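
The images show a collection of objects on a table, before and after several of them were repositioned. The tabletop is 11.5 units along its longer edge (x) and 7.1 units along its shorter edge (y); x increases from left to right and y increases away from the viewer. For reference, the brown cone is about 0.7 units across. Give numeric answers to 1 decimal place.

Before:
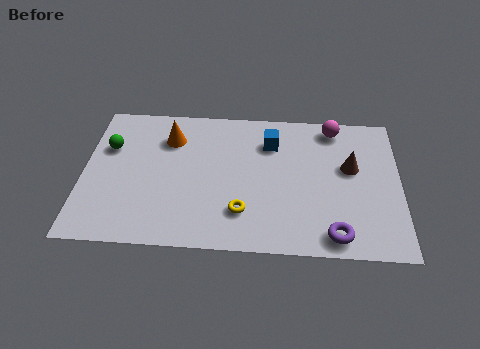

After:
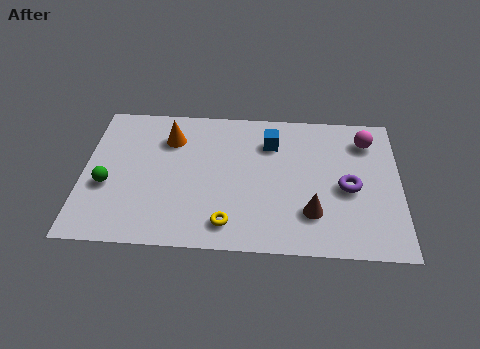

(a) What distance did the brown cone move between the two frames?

2.7

From (9.7, 4.2) to (8.3, 1.9), the brown cone covered √(1.4² + 2.3²) ≈ 2.7 units.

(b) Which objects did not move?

the orange cone and the blue cube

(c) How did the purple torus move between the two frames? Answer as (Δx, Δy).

(0.5, 2.3)

From the two frames, the purple torus sits at roughly (9.1, 0.9) before and (9.6, 3.2) after.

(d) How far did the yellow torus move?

0.8

The yellow torus moved from about (5.8, 1.8) to (5.3, 1.2), a distance of √(0.5² + 0.6²) ≈ 0.8.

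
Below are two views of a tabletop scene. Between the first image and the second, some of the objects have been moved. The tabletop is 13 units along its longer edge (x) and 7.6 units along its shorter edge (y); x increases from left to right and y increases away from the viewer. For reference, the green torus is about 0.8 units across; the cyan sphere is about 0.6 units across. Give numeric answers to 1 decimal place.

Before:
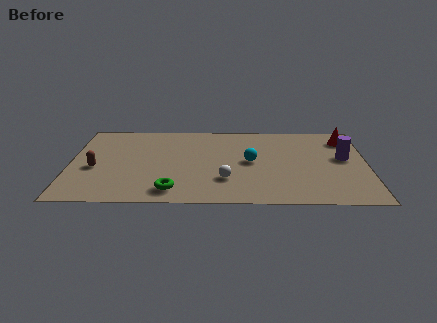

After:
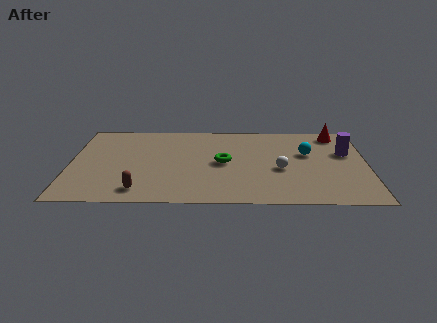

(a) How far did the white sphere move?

2.6

The white sphere moved from about (6.8, 2.2) to (9.2, 3.2), a distance of √(2.4² + 1.0²) ≈ 2.6.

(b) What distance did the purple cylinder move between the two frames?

0.5

From (12.0, 4.3) to (12.1, 4.8), the purple cylinder covered √(0.1² + 0.5²) ≈ 0.5 units.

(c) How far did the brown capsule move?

2.8

The brown capsule moved from about (1.1, 3.2) to (3.1, 1.2), a distance of √(2.0² + 2.0²) ≈ 2.8.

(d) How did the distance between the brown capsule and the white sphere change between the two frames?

+0.6

They were about 5.8 units apart before and 6.4 after — 0.6 units further apart.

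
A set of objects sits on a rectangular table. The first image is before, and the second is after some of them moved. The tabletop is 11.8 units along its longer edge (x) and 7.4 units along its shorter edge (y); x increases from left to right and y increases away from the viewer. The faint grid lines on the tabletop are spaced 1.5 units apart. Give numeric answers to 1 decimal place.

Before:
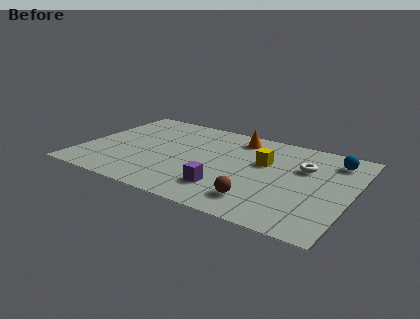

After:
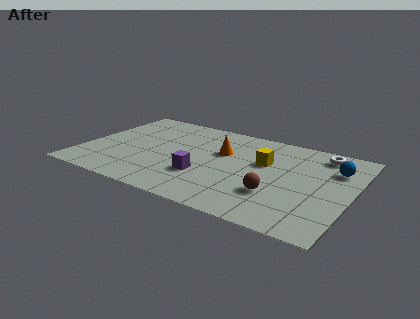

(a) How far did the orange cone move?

1.6

The orange cone moved from about (6.5, 6.2) to (6.0, 4.7), a distance of √(0.5² + 1.5²) ≈ 1.6.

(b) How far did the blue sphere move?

0.7

The blue sphere moved from about (10.8, 6.0) to (10.9, 5.3), a distance of √(0.1² + 0.7²) ≈ 0.7.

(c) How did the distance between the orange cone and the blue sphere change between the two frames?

+0.6

Before: roughly 4.3 units apart; after: 4.9. That's 0.6 units further apart.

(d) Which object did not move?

the yellow cube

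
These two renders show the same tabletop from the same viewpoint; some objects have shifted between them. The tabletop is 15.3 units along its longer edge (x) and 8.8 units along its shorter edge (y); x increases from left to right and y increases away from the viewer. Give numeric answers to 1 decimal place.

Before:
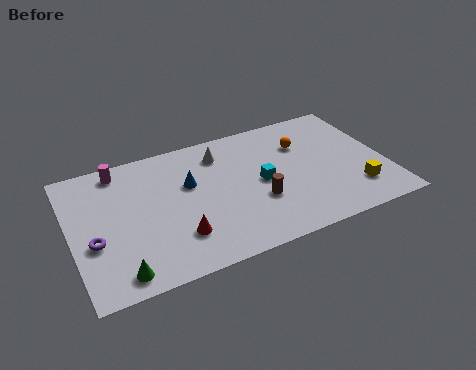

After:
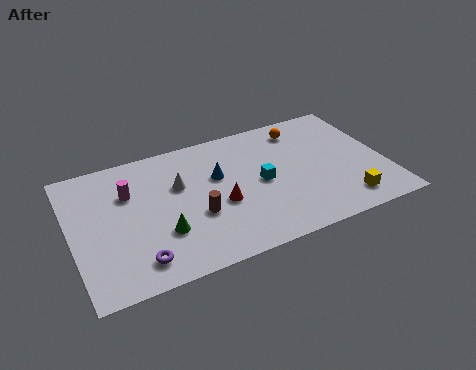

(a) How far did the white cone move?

2.6

The white cone was near (7.5, 7.0) before and (5.3, 5.6) after, so it travelled √(2.2² + 1.4²) ≈ 2.6 units.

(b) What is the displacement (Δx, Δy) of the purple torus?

(1.9, -1.9)

From the two frames, the purple torus sits at roughly (1.0, 3.4) before and (2.9, 1.5) after.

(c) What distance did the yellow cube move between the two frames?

0.8

The yellow cube moved from about (13.6, 2.1) to (13.0, 1.5), a distance of √(0.6² + 0.6²) ≈ 0.8.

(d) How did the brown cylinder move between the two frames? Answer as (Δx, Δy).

(-3.0, 0.2)

The brown cylinder was at about (8.9, 3.1) and moved to about (5.9, 3.3).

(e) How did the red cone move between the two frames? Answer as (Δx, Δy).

(2.2, 1.3)

The red cone started near (4.9, 2.3) and ended near (7.1, 3.6).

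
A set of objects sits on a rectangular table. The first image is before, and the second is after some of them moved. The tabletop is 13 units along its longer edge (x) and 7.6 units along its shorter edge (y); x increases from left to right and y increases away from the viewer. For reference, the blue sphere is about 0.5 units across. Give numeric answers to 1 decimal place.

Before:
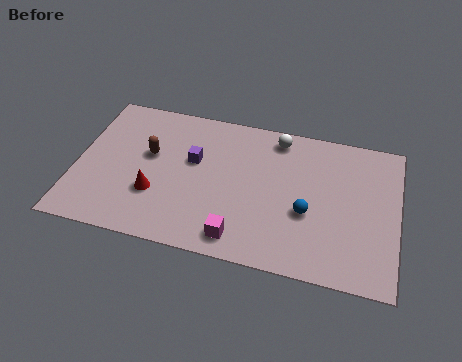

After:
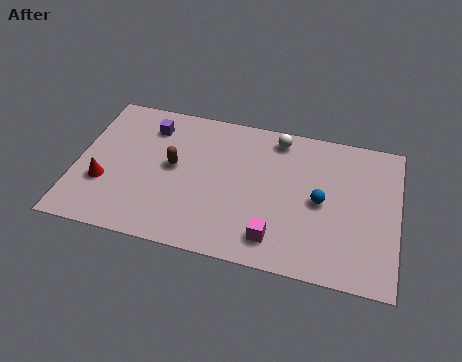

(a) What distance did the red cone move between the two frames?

2.1

From (3.3, 2.5) to (1.2, 2.6), the red cone covered √(2.1² + 0.1²) ≈ 2.1 units.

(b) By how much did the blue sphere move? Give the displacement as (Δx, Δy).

(0.5, 0.7)

From the two frames, the blue sphere sits at roughly (9.4, 3.0) before and (9.9, 3.7) after.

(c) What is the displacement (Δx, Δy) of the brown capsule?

(1.0, -0.4)

The brown capsule started near (2.9, 4.5) and ended near (3.9, 4.1).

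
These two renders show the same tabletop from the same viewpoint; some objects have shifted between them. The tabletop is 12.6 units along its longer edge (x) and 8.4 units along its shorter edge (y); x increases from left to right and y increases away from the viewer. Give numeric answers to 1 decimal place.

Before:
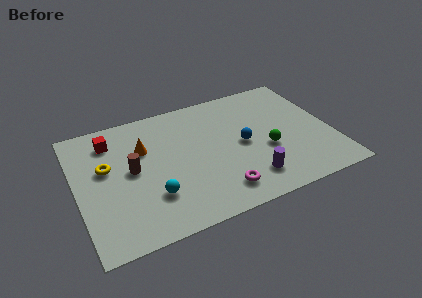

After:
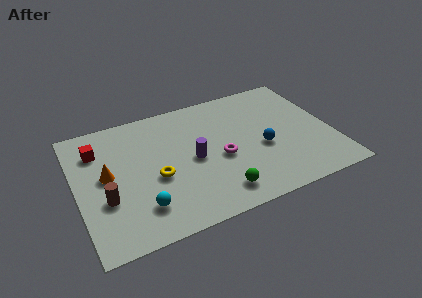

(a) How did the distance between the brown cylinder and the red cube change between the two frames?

+0.9

They were about 2.4 units apart before and 3.3 after — 0.9 units further apart.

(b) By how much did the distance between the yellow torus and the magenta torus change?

-3.1

The distance was about 6.3 in the first image and 3.2 in the second, so they moved 3.1 units closer together.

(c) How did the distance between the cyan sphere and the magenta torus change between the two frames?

+1.1

The distance was about 3.3 in the first image and 4.4 in the second, so they moved 1.1 units further apart.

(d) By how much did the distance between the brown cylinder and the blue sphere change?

+2.3

They were about 5.5 units apart before and 7.8 after — 2.3 units further apart.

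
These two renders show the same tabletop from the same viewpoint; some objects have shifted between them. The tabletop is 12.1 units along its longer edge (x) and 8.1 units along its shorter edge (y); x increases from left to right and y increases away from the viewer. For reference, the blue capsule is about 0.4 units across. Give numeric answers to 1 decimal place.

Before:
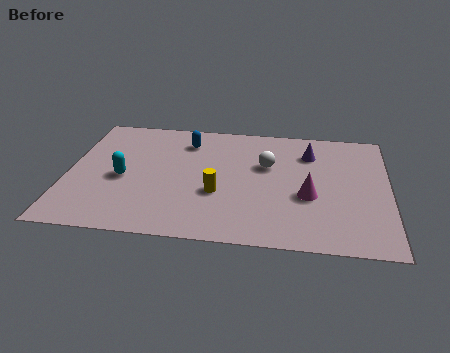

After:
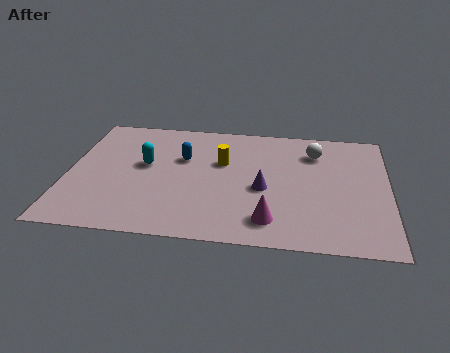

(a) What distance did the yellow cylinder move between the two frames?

2.1

The yellow cylinder was near (5.7, 3.0) before and (5.8, 5.1) after, so it travelled √(0.1² + 2.1²) ≈ 2.1 units.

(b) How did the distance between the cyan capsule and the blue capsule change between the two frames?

-2.1

Before: roughly 3.6 units apart; after: 1.5. That's 2.1 units closer together.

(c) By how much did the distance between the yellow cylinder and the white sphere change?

+0.9

Before: roughly 2.8 units apart; after: 3.7. That's 0.9 units further apart.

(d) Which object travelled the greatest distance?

the purple cone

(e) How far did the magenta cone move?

2.2

The magenta cone moved from about (9.1, 3.2) to (7.7, 1.5), a distance of √(1.4² + 1.7²) ≈ 2.2.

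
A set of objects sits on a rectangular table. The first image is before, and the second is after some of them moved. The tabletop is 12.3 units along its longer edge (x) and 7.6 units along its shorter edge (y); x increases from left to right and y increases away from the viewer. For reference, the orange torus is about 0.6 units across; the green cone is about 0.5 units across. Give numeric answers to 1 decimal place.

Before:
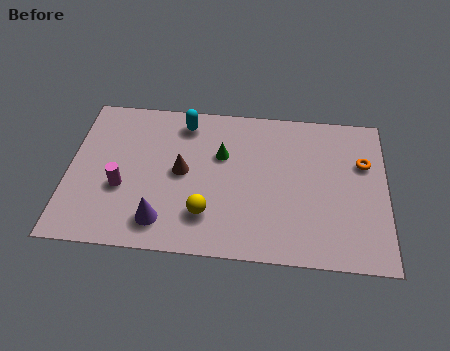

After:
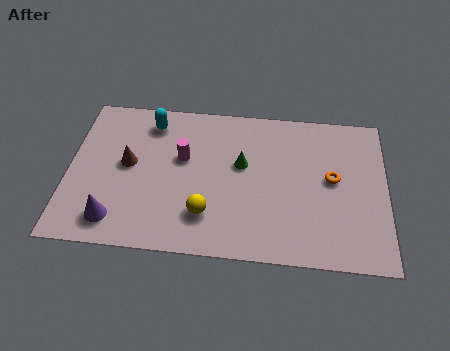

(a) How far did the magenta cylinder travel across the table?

2.9

The magenta cylinder moved from about (2.1, 2.9) to (4.4, 4.6), a distance of √(2.3² + 1.7²) ≈ 2.9.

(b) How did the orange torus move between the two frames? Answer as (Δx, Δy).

(-1.2, -0.9)

From the two frames, the orange torus sits at roughly (11.4, 5.0) before and (10.2, 4.1) after.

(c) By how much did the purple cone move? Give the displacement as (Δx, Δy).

(-1.8, -0.1)

From the two frames, the purple cone sits at roughly (3.7, 1.4) before and (1.9, 1.3) after.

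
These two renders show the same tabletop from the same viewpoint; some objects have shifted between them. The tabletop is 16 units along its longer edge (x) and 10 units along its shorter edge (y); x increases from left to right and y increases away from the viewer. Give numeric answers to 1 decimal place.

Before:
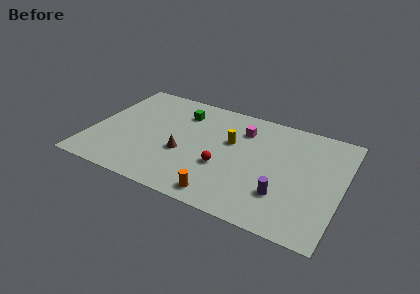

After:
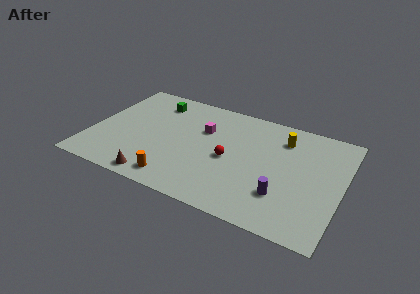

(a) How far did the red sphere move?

0.9

From (8.6, 3.7) to (8.9, 4.6), the red sphere covered √(0.3² + 0.9²) ≈ 0.9 units.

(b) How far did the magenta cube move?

2.6

The magenta cube was near (9.4, 7.6) before and (7.0, 6.6) after, so it travelled √(2.4² + 1.0²) ≈ 2.6 units.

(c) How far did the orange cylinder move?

3.0

From (8.9, 1.2) to (5.9, 1.4), the orange cylinder covered √(3.0² + 0.2²) ≈ 3.0 units.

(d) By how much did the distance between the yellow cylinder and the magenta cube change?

+3.6

Before: roughly 1.5 units apart; after: 5.1. That's 3.6 units further apart.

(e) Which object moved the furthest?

the yellow cylinder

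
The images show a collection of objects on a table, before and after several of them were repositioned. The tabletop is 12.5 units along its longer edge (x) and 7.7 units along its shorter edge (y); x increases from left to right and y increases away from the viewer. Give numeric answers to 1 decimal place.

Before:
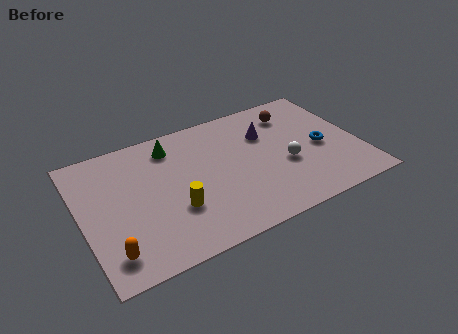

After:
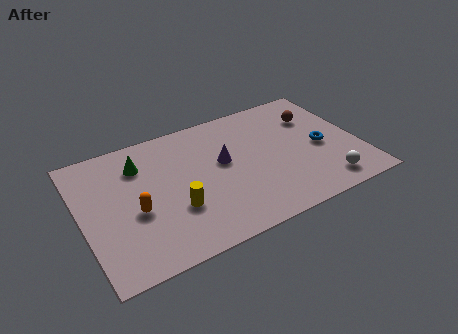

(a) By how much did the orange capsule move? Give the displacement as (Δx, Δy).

(1.3, 1.8)

From the two frames, the orange capsule sits at roughly (1.0, 1.4) before and (2.3, 3.2) after.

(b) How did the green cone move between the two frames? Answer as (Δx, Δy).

(-1.5, -0.5)

From the two frames, the green cone sits at roughly (4.3, 6.3) before and (2.8, 5.8) after.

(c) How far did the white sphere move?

2.4

The white sphere moved from about (9.1, 3.1) to (10.6, 1.2), a distance of √(1.5² + 1.9²) ≈ 2.4.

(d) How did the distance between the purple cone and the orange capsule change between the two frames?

-4.2

Before: roughly 8.5 units apart; after: 4.3. That's 4.2 units closer together.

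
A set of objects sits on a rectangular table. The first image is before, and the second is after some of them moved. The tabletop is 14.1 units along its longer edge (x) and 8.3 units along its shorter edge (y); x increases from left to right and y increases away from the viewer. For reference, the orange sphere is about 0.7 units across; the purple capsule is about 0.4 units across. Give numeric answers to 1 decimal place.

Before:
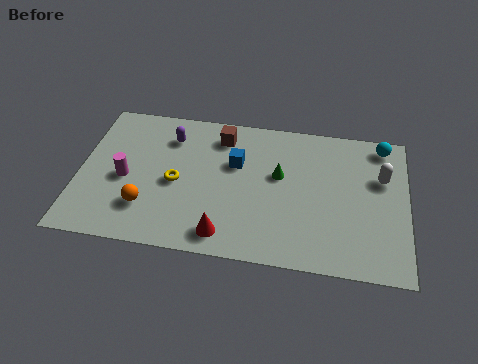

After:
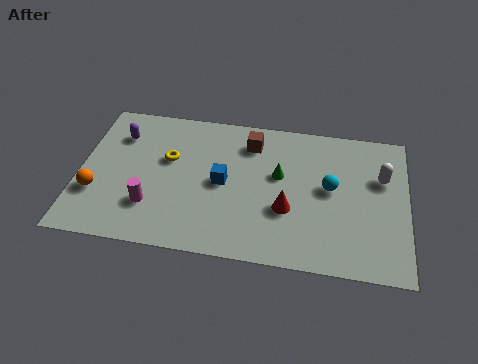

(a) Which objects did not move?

the green cone and the white capsule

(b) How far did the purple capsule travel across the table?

2.2

From (3.8, 6.4) to (1.6, 6.2), the purple capsule covered √(2.2² + 0.2²) ≈ 2.2 units.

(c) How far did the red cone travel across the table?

3.2

From (6.4, 1.2) to (9.0, 3.0), the red cone covered √(2.6² + 1.8²) ≈ 3.2 units.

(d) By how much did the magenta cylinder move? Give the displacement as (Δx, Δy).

(1.2, -1.4)

The magenta cylinder started near (2.0, 3.7) and ended near (3.2, 2.3).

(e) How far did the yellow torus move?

1.4

The yellow torus moved from about (4.2, 3.8) to (3.8, 5.1), a distance of √(0.4² + 1.3²) ≈ 1.4.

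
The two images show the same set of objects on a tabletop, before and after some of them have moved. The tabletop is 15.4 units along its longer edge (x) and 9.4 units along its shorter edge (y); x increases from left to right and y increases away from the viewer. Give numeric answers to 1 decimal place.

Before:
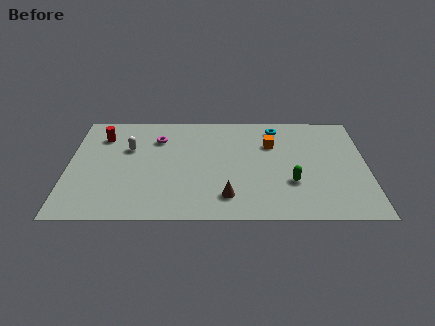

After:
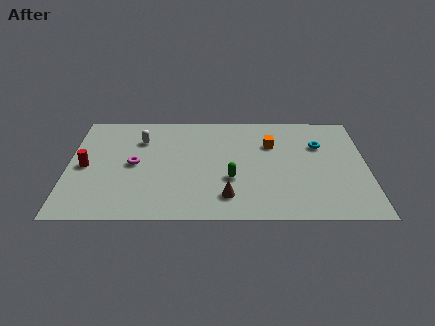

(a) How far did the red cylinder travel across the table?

2.8

From (1.7, 7.2) to (0.9, 4.5), the red cylinder covered √(0.8² + 2.7²) ≈ 2.8 units.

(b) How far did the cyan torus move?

2.7

The cyan torus moved from about (10.8, 8.0) to (13.0, 6.4), a distance of √(2.2² + 1.6²) ≈ 2.7.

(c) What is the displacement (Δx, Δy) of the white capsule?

(0.6, 0.8)

The white capsule started near (3.1, 6.1) and ended near (3.7, 6.9).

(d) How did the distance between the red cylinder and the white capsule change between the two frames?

+1.9

The distance was about 1.8 in the first image and 3.7 in the second, so they moved 1.9 units further apart.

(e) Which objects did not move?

the brown cone and the orange cube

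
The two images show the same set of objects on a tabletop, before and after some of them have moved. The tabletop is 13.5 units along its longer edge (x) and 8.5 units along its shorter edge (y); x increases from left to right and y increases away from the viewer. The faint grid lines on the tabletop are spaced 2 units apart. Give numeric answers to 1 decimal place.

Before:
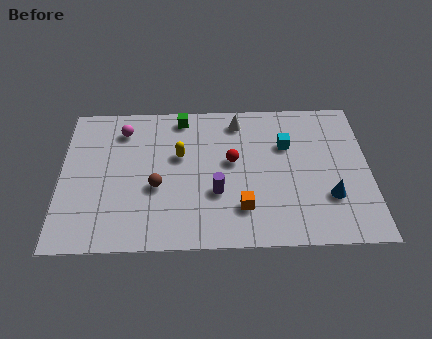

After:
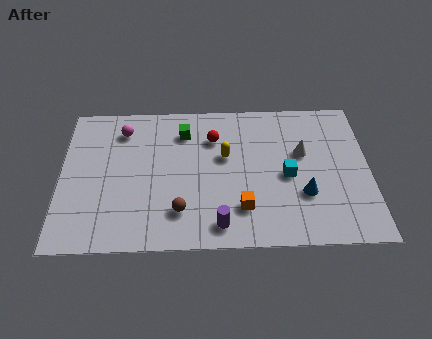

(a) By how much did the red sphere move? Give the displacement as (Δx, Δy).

(-0.8, 1.4)

From the two frames, the red sphere sits at roughly (7.5, 4.8) before and (6.7, 6.2) after.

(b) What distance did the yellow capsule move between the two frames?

2.0

The yellow capsule moved from about (5.2, 5.2) to (7.2, 5.1), a distance of √(2.0² + 0.1²) ≈ 2.0.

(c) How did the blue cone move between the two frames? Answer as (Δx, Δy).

(-1.1, 0.2)

The blue cone was at about (11.7, 2.6) and moved to about (10.6, 2.8).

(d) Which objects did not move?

the magenta sphere and the orange cube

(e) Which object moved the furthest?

the white cone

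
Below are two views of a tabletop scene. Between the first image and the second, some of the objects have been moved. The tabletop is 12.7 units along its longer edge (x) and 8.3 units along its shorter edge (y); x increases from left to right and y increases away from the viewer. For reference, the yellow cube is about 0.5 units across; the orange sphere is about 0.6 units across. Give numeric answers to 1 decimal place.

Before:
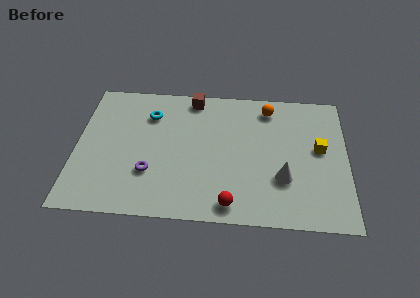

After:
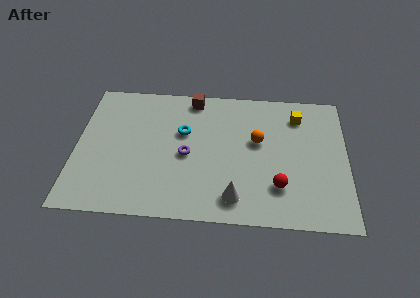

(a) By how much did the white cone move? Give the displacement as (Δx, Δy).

(-2.2, -1.3)

The white cone was at about (9.7, 2.7) and moved to about (7.5, 1.4).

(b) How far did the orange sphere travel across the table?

2.2

The orange sphere moved from about (9.0, 7.0) to (8.5, 4.9), a distance of √(0.5² + 2.1²) ≈ 2.2.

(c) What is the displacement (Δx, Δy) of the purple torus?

(1.7, 1.2)

The purple torus was at about (3.5, 2.6) and moved to about (5.2, 3.8).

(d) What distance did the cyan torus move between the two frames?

1.9

The cyan torus was near (3.4, 6.2) before and (5.0, 5.2) after, so it travelled √(1.6² + 1.0²) ≈ 1.9 units.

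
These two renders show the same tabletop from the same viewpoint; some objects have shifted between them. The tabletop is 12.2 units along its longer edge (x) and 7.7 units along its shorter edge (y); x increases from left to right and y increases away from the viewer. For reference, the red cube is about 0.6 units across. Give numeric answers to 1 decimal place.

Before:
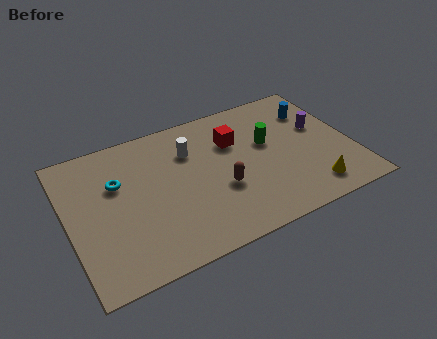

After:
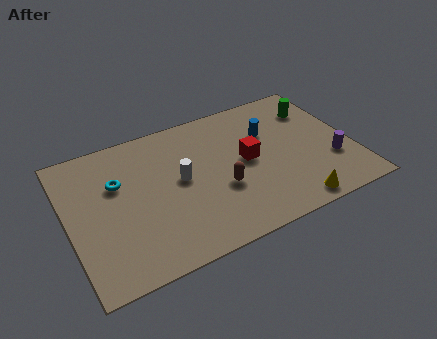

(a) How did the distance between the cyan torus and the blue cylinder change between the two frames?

-2.1

They were about 8.7 units apart before and 6.6 after — 2.1 units closer together.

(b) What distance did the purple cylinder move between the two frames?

2.1

The purple cylinder was near (11.0, 4.6) before and (11.2, 2.5) after, so it travelled √(0.2² + 2.1²) ≈ 2.1 units.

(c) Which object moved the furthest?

the green cylinder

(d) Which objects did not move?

the brown capsule and the cyan torus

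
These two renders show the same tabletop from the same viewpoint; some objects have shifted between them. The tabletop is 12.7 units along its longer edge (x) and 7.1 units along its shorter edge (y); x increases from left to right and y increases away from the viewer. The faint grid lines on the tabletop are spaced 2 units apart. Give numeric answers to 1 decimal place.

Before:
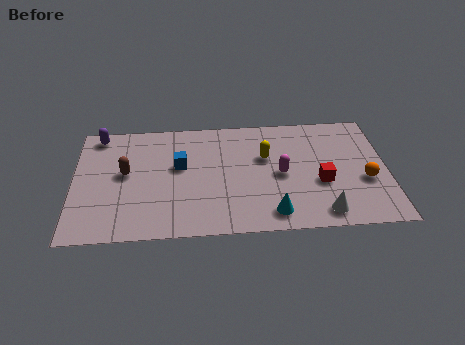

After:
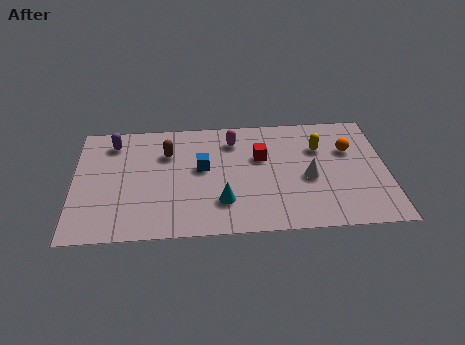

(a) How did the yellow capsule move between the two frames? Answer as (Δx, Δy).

(2.2, 0.4)

From the two frames, the yellow capsule sits at roughly (7.8, 4.5) before and (10.0, 4.9) after.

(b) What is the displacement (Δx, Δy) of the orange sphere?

(-0.6, 1.9)

From the two frames, the orange sphere sits at roughly (11.8, 2.8) before and (11.2, 4.7) after.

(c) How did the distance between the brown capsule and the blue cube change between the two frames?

-0.5

Before: roughly 2.2 units apart; after: 1.7. That's 0.5 units closer together.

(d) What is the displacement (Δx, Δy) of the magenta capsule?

(-1.9, 2.2)

The magenta capsule started near (8.4, 3.4) and ended near (6.5, 5.6).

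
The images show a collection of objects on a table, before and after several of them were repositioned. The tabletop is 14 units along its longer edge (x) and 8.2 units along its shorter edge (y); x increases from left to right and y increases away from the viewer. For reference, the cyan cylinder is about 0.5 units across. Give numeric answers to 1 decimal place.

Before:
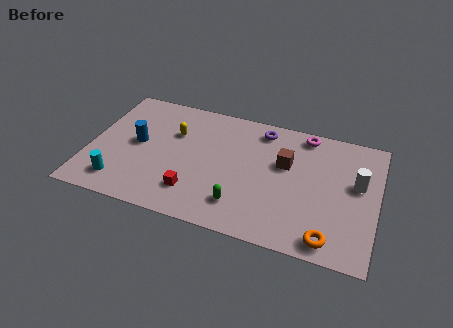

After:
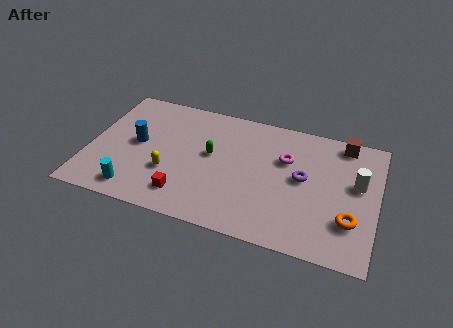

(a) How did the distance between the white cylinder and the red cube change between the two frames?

+0.5

Before: roughly 8.2 units apart; after: 8.7. That's 0.5 units further apart.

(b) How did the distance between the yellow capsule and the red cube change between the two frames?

-2.3

The distance was about 3.8 in the first image and 1.5 in the second, so they moved 2.3 units closer together.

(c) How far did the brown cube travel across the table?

3.5

The brown cube moved from about (9.5, 5.1) to (12.2, 7.3), a distance of √(2.7² + 2.2²) ≈ 3.5.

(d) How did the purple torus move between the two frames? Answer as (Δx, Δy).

(2.2, -2.6)

From the two frames, the purple torus sits at roughly (8.2, 7.0) before and (10.4, 4.4) after.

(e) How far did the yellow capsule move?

2.7

From (4.0, 5.5) to (4.0, 2.8), the yellow capsule covered √(0.0² + 2.7²) ≈ 2.7 units.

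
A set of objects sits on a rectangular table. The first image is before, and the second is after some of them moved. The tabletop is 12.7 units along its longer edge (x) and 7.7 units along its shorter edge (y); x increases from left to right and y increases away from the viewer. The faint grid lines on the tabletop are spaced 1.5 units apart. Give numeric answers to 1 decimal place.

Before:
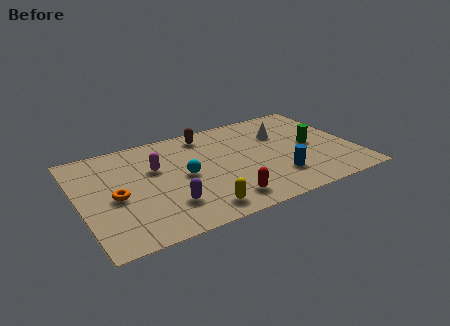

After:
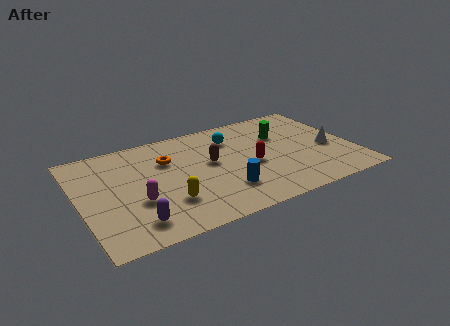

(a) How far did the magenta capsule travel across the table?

2.4

The magenta capsule was near (3.6, 4.9) before and (2.5, 2.8) after, so it travelled √(1.1² + 2.1²) ≈ 2.4 units.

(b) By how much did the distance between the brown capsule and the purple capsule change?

-0.3

They were about 5.2 units apart before and 4.9 after — 0.3 units closer together.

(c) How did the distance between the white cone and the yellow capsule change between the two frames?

+1.7

Before: roughly 6.2 units apart; after: 7.9. That's 1.7 units further apart.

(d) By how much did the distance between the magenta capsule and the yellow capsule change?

-2.7

Before: roughly 4.1 units apart; after: 1.4. That's 2.7 units closer together.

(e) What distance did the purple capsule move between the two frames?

1.7

The purple capsule was near (3.8, 2.0) before and (2.2, 1.4) after, so it travelled √(1.6² + 0.6²) ≈ 1.7 units.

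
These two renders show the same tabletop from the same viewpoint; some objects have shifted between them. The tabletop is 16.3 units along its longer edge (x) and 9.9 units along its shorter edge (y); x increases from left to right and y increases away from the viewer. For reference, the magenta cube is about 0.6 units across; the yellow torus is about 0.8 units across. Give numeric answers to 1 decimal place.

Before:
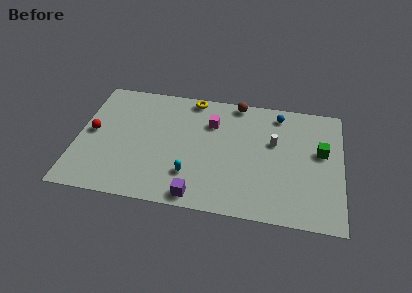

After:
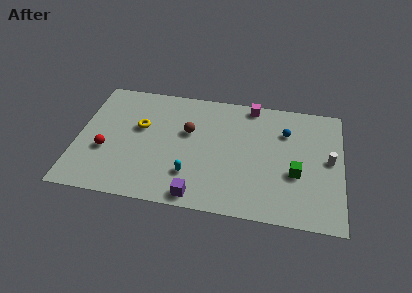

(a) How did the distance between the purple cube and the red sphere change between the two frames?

-1.5

The distance was about 7.9 in the first image and 6.4 in the second, so they moved 1.5 units closer together.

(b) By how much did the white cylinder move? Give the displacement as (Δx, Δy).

(3.4, -0.9)

From the two frames, the white cylinder sits at roughly (12.1, 6.1) before and (15.5, 5.2) after.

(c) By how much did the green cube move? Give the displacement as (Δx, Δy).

(-1.5, -2.0)

The green cube started near (15.0, 5.8) and ended near (13.5, 3.8).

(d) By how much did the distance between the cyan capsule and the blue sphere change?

-0.6

They were about 7.9 units apart before and 7.3 after — 0.6 units closer together.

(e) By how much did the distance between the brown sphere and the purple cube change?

-3.2

The distance was about 8.4 in the first image and 5.2 in the second, so they moved 3.2 units closer together.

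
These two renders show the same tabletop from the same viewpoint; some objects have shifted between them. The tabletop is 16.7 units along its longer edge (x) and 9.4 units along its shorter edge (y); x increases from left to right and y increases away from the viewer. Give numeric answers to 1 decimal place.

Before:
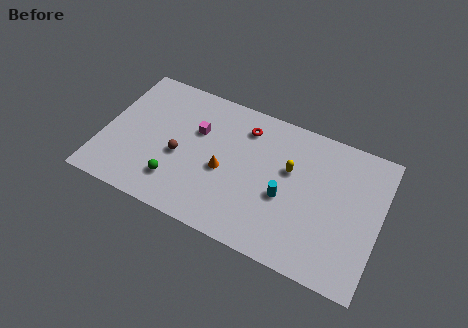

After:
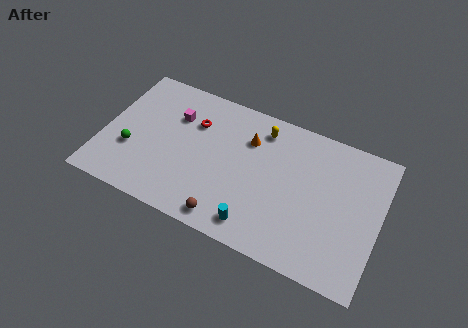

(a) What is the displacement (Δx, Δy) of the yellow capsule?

(-1.9, 2.0)

From the two frames, the yellow capsule sits at roughly (11.2, 5.8) before and (9.3, 7.8) after.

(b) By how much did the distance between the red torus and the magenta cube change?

-1.9

They were about 3.1 units apart before and 1.2 after — 1.9 units closer together.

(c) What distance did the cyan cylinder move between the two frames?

2.9

From (11.1, 3.9) to (9.7, 1.4), the cyan cylinder covered √(1.4² + 2.5²) ≈ 2.9 units.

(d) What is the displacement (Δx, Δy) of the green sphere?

(-2.9, 1.1)

The green sphere was at about (4.7, 2.2) and moved to about (1.8, 3.3).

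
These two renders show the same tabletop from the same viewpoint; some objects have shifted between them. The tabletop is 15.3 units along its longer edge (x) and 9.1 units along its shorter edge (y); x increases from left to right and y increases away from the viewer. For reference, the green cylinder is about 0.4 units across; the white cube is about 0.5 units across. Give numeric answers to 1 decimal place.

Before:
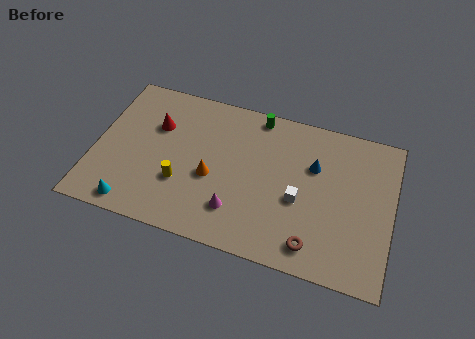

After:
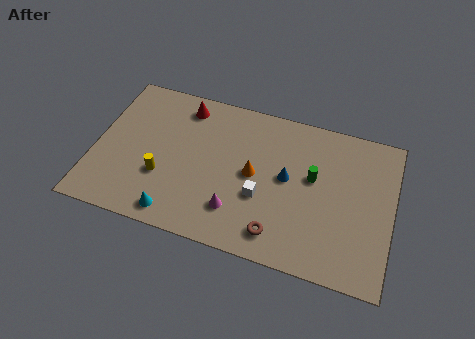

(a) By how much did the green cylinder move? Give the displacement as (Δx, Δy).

(3.1, -2.9)

The green cylinder started near (8.1, 8.2) and ended near (11.2, 5.3).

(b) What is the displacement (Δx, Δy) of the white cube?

(-1.9, -0.4)

From the two frames, the white cube sits at roughly (10.6, 3.8) before and (8.7, 3.4) after.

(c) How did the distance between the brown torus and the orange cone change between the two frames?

-2.5

The distance was about 5.9 in the first image and 3.4 in the second, so they moved 2.5 units closer together.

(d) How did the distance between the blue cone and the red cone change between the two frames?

-1.9

The distance was about 8.2 in the first image and 6.3 in the second, so they moved 1.9 units closer together.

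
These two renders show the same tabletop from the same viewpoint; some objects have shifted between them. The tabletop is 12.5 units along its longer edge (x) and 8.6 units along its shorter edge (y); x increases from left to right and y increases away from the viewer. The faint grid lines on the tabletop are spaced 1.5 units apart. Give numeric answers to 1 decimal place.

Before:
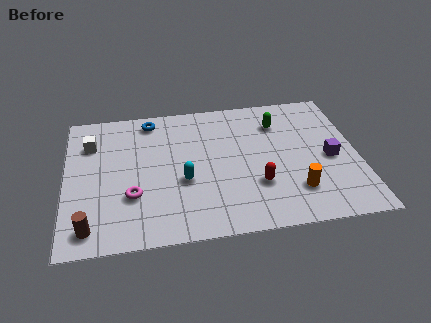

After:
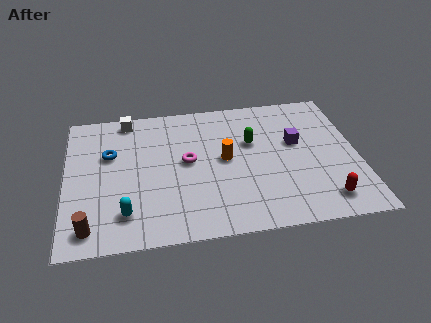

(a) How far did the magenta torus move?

3.0

From (2.8, 2.8) to (5.2, 4.6), the magenta torus covered √(2.4² + 1.8²) ≈ 3.0 units.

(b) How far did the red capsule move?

3.1

From (8.1, 2.7) to (10.9, 1.4), the red capsule covered √(2.8² + 1.3²) ≈ 3.1 units.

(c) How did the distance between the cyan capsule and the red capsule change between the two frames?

+5.2

Before: roughly 3.2 units apart; after: 8.4. That's 5.2 units further apart.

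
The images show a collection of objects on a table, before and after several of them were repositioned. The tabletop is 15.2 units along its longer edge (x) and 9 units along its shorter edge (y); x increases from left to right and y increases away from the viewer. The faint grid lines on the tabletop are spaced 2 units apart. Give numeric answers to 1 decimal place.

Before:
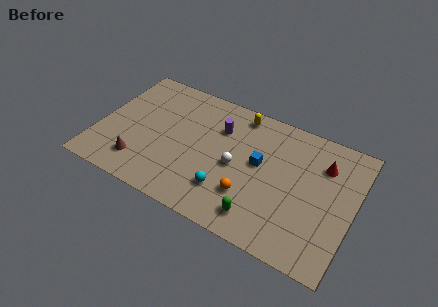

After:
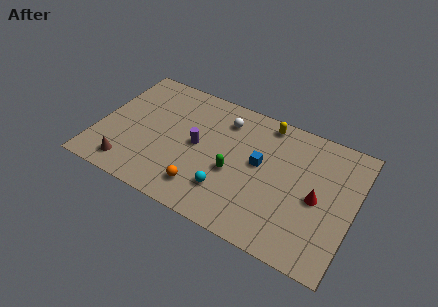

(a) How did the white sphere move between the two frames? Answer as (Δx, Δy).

(-1.1, 2.9)

The white sphere was at about (8.3, 4.2) and moved to about (7.2, 7.1).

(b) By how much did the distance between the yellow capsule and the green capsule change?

-2.2

They were about 6.7 units apart before and 4.5 after — 2.2 units closer together.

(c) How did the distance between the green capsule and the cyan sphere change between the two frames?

-0.8

The distance was about 2.2 in the first image and 1.4 in the second, so they moved 0.8 units closer together.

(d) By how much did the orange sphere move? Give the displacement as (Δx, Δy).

(-2.7, -0.8)

The orange sphere was at about (9.3, 2.6) and moved to about (6.6, 1.8).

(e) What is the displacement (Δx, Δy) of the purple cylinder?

(-1.1, -1.8)

The purple cylinder started near (7.0, 6.4) and ended near (5.9, 4.6).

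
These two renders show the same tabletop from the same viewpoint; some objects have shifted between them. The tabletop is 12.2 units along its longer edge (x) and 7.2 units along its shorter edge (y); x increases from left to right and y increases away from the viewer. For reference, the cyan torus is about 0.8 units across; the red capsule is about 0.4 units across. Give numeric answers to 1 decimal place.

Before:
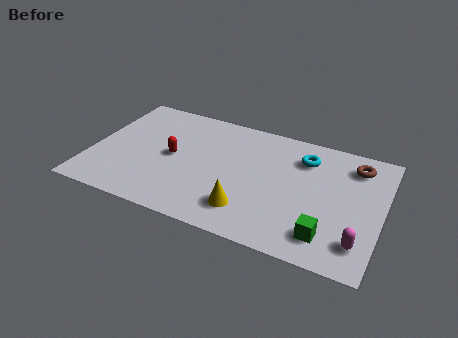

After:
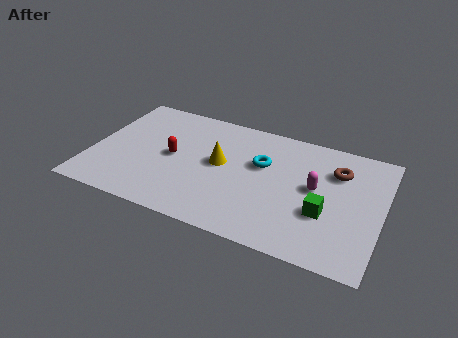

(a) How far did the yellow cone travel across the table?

2.7

The yellow cone moved from about (6.8, 1.6) to (5.4, 3.9), a distance of √(1.4² + 2.3²) ≈ 2.7.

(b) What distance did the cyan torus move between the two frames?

2.0

The cyan torus moved from about (8.8, 5.5) to (7.1, 4.5), a distance of √(1.7² + 1.0²) ≈ 2.0.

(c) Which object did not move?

the red capsule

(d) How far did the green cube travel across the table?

1.2

From (10.1, 1.4) to (9.9, 2.6), the green cube covered √(0.2² + 1.2²) ≈ 1.2 units.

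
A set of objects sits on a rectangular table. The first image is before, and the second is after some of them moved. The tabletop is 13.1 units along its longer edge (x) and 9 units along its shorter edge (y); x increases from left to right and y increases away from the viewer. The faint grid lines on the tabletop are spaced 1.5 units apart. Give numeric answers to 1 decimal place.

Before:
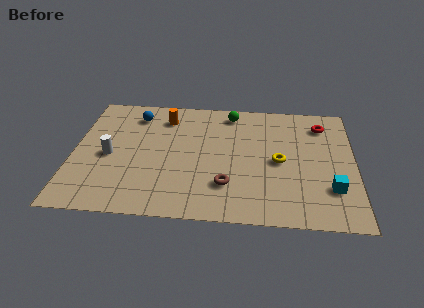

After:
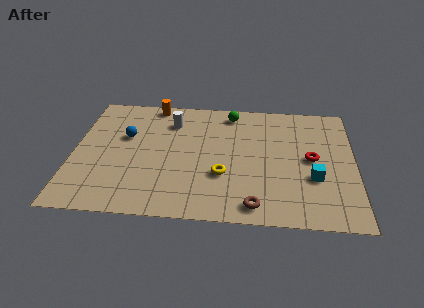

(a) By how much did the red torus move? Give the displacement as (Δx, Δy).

(-0.5, -2.6)

The red torus was at about (11.6, 7.2) and moved to about (11.1, 4.6).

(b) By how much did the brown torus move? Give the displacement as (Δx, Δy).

(1.3, -1.3)

The brown torus started near (7.2, 2.4) and ended near (8.5, 1.1).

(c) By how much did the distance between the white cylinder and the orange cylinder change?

-2.4

Before: roughly 4.0 units apart; after: 1.6. That's 2.4 units closer together.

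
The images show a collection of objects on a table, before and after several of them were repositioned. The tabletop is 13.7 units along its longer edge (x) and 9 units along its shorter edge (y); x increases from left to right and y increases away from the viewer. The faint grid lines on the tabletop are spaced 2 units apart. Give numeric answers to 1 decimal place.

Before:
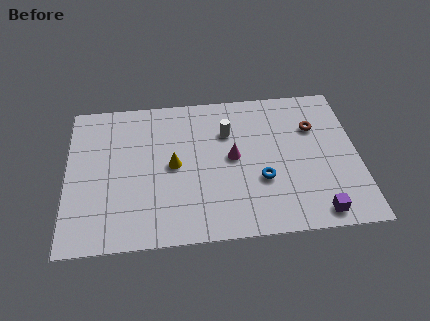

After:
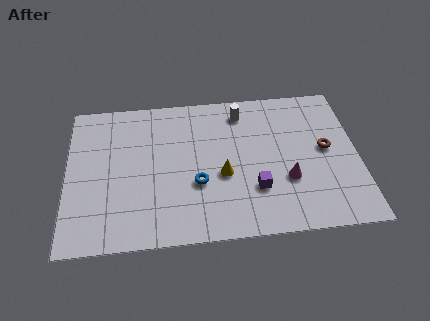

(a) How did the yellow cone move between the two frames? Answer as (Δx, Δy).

(2.3, -0.8)

The yellow cone started near (5.0, 4.5) and ended near (7.3, 3.7).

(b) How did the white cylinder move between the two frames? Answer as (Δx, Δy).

(0.7, 1.2)

From the two frames, the white cylinder sits at roughly (7.6, 6.3) before and (8.3, 7.5) after.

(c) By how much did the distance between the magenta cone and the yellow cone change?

+0.3

They were about 2.8 units apart before and 3.1 after — 0.3 units further apart.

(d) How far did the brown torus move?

1.5

The brown torus was near (11.7, 6.2) before and (12.2, 4.8) after, so it travelled √(0.5² + 1.4²) ≈ 1.5 units.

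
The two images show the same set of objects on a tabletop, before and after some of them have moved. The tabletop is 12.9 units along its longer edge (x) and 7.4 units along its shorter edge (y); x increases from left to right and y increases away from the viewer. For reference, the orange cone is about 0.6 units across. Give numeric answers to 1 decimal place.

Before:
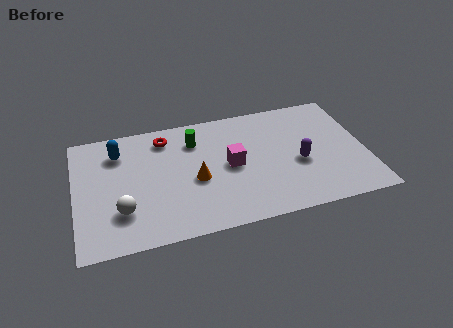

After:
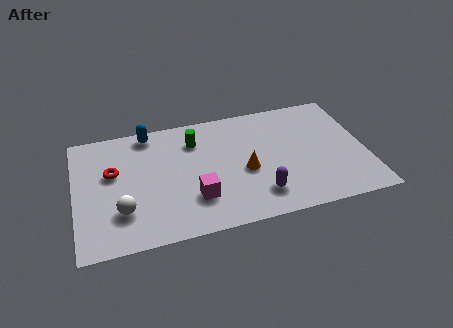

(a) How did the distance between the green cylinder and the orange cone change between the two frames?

+0.8

The distance was about 2.4 in the first image and 3.2 in the second, so they moved 0.8 units further apart.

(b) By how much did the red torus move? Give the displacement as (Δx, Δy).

(-2.4, -1.6)

The red torus was at about (4.1, 6.1) and moved to about (1.7, 4.5).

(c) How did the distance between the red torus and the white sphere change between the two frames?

-2.1

The distance was about 4.5 in the first image and 2.4 in the second, so they moved 2.1 units closer together.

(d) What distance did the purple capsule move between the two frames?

2.4

The purple capsule moved from about (9.9, 3.1) to (8.0, 1.6), a distance of √(1.9² + 1.5²) ≈ 2.4.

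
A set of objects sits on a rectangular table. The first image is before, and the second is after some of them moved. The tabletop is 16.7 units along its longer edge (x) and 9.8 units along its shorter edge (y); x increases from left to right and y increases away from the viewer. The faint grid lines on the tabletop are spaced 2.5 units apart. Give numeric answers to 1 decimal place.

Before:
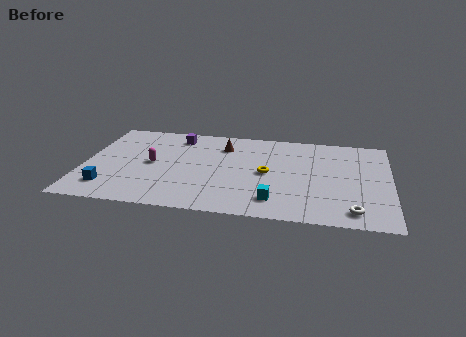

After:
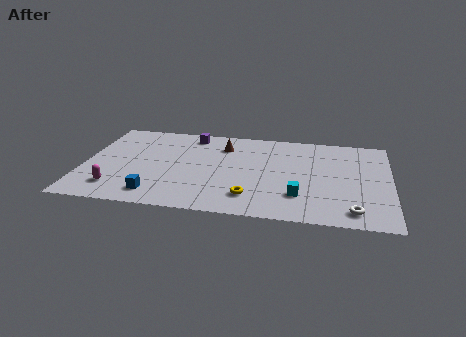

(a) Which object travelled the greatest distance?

the magenta capsule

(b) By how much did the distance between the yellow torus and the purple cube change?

+1.2

They were about 6.1 units apart before and 7.3 after — 1.2 units further apart.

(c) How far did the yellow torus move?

2.8

The yellow torus moved from about (10.0, 4.8) to (9.2, 2.1), a distance of √(0.8² + 2.7²) ≈ 2.8.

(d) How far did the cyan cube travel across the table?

1.5

The cyan cube moved from about (10.5, 1.9) to (11.8, 2.6), a distance of √(1.3² + 0.7²) ≈ 1.5.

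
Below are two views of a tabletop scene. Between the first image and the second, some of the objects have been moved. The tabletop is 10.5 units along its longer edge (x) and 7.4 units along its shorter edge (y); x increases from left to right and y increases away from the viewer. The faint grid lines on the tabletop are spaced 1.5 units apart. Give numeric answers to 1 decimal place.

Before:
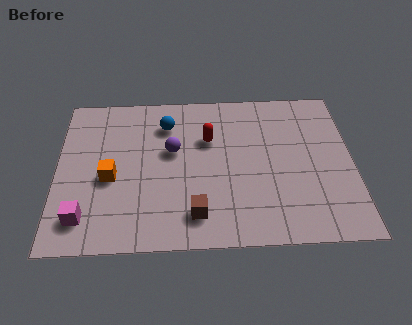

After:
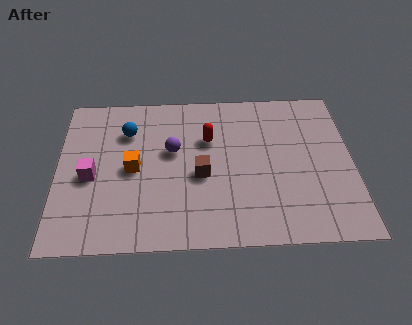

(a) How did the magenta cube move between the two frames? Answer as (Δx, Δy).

(0.2, 1.9)

The magenta cube started near (1.0, 1.4) and ended near (1.2, 3.3).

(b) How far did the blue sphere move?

1.4

From (3.9, 5.7) to (2.5, 5.4), the blue sphere covered √(1.4² + 0.3²) ≈ 1.4 units.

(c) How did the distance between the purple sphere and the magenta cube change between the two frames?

-1.2

The distance was about 4.3 in the first image and 3.1 in the second, so they moved 1.2 units closer together.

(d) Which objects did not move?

the purple sphere and the red capsule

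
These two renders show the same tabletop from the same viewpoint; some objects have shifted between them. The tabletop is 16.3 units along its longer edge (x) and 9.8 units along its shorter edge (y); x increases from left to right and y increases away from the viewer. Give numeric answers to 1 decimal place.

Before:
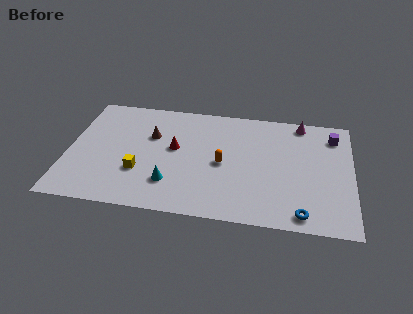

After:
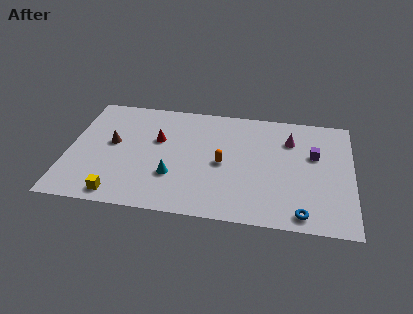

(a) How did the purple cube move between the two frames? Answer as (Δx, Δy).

(-1.1, -1.8)

The purple cube started near (15.2, 7.9) and ended near (14.1, 6.1).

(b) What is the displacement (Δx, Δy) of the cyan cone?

(0.1, 0.6)

The cyan cone started near (6.0, 2.5) and ended near (6.1, 3.1).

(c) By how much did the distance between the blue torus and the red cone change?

+1.2

Before: roughly 8.6 units apart; after: 9.8. That's 1.2 units further apart.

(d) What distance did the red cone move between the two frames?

1.2

The red cone moved from about (6.1, 5.5) to (5.1, 6.1), a distance of √(1.0² + 0.6²) ≈ 1.2.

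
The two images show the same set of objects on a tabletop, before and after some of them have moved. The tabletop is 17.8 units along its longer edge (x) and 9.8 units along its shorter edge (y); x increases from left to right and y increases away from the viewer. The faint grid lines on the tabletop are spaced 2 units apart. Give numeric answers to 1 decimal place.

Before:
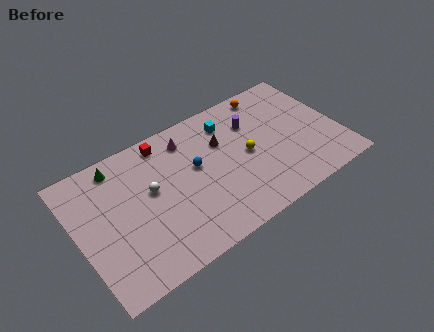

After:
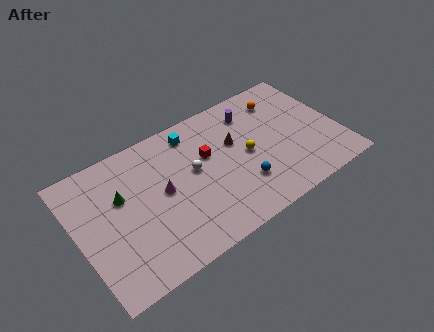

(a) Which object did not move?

the yellow sphere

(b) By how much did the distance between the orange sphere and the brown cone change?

-0.3

They were about 4.3 units apart before and 4.0 after — 0.3 units closer together.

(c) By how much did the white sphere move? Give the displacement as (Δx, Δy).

(2.9, -0.1)

From the two frames, the white sphere sits at roughly (5.0, 5.6) before and (7.9, 5.5) after.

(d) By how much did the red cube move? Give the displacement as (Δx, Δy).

(2.6, -2.5)

The red cube was at about (6.4, 8.6) and moved to about (9.0, 6.1).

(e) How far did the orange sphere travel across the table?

1.1

The orange sphere was near (13.8, 8.7) before and (14.5, 7.8) after, so it travelled √(0.7² + 0.9²) ≈ 1.1 units.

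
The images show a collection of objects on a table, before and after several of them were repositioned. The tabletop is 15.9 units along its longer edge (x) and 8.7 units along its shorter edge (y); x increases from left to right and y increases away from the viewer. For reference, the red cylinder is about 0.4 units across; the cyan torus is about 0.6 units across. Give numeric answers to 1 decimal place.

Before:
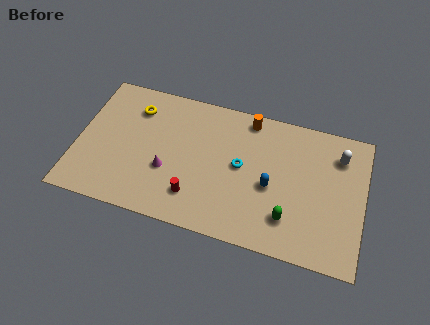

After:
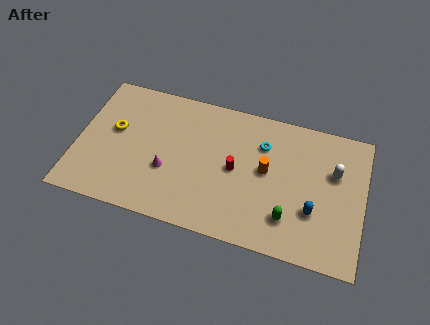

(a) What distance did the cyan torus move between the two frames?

2.0

From (9.1, 4.6) to (10.2, 6.3), the cyan torus covered √(1.1² + 1.7²) ≈ 2.0 units.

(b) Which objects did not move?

the green capsule and the magenta cone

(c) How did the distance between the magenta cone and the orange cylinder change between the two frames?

-0.6

The distance was about 6.2 in the first image and 5.6 in the second, so they moved 0.6 units closer together.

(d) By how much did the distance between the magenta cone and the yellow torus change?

-0.5

The distance was about 4.1 in the first image and 3.6 in the second, so they moved 0.5 units closer together.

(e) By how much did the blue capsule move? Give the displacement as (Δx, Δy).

(2.4, -0.9)

The blue capsule started near (10.8, 3.8) and ended near (13.2, 2.9).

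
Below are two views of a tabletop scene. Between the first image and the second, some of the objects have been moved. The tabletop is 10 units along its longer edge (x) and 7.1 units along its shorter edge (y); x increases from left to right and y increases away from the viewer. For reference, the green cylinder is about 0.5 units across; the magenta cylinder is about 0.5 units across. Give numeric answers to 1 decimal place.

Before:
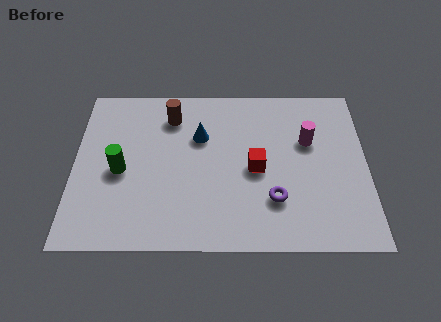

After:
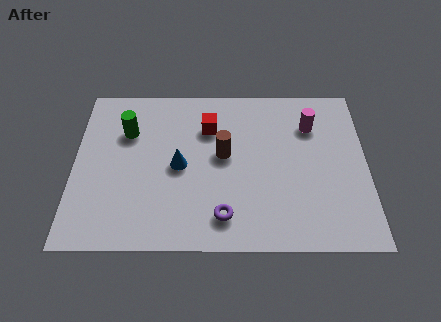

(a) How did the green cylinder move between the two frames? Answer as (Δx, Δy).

(0.2, 1.7)

The green cylinder was at about (1.6, 3.2) and moved to about (1.8, 4.9).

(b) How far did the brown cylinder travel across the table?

2.5

From (3.3, 5.6) to (5.1, 3.9), the brown cylinder covered √(1.8² + 1.7²) ≈ 2.5 units.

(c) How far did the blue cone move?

1.5

The blue cone was near (4.3, 4.7) before and (3.6, 3.4) after, so it travelled √(0.7² + 1.3²) ≈ 1.5 units.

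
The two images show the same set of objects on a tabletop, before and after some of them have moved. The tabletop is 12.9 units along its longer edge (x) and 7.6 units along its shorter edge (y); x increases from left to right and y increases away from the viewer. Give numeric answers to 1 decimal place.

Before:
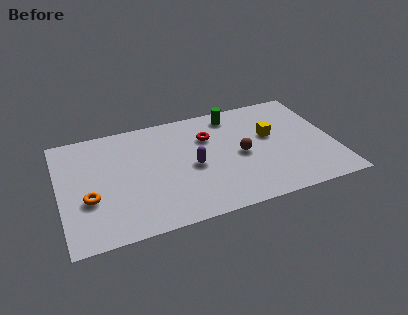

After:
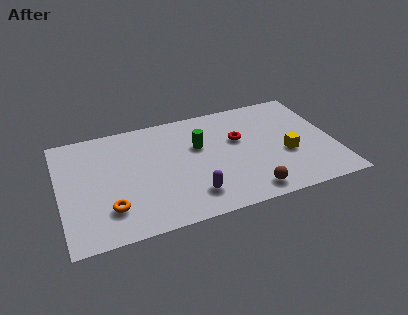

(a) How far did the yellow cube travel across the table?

1.6

From (10.0, 4.5) to (10.6, 3.0), the yellow cube covered √(0.6² + 1.5²) ≈ 1.6 units.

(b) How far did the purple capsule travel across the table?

1.9

The purple capsule moved from about (6.2, 3.5) to (6.0, 1.6), a distance of √(0.2² + 1.9²) ≈ 1.9.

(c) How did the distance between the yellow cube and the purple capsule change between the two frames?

+0.9

The distance was about 3.9 in the first image and 4.8 in the second, so they moved 0.9 units further apart.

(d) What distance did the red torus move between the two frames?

1.5

The red torus moved from about (7.1, 5.3) to (8.5, 4.7), a distance of √(1.4² + 0.6²) ≈ 1.5.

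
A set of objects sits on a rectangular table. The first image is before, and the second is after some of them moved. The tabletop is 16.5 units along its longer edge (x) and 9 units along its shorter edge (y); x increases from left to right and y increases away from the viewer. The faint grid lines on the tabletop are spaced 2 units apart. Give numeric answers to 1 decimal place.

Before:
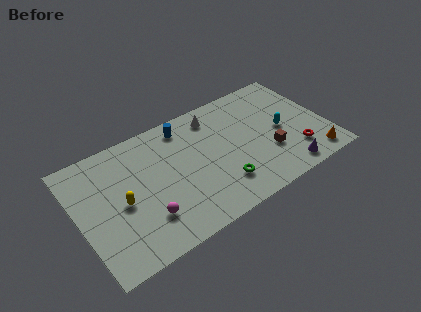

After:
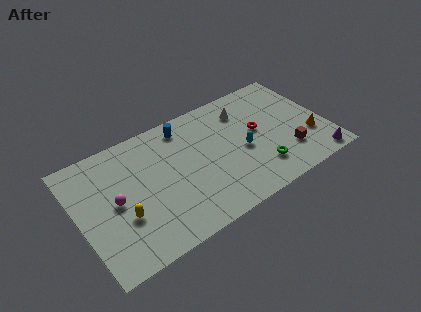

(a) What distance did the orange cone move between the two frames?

1.7

The orange cone moved from about (15.2, 1.2) to (15.3, 2.9), a distance of √(0.1² + 1.7²) ≈ 1.7.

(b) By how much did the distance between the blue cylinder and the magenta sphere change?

-0.3

The distance was about 6.3 in the first image and 6.0 in the second, so they moved 0.3 units closer together.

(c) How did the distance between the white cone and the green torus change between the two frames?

-0.4

The distance was about 5.3 in the first image and 4.9 in the second, so they moved 0.4 units closer together.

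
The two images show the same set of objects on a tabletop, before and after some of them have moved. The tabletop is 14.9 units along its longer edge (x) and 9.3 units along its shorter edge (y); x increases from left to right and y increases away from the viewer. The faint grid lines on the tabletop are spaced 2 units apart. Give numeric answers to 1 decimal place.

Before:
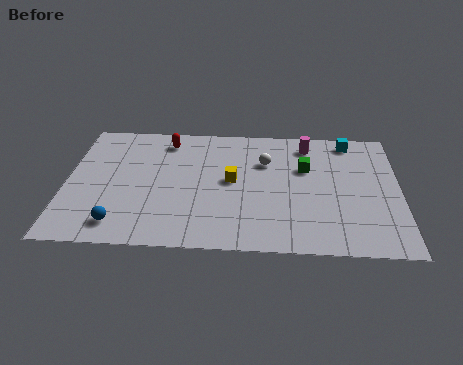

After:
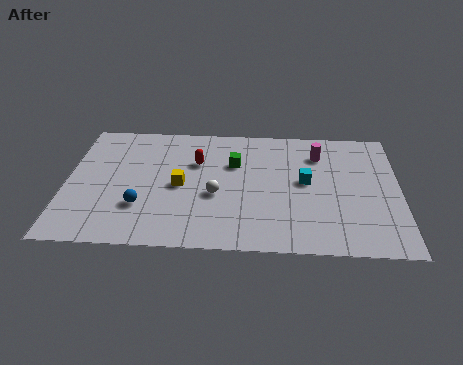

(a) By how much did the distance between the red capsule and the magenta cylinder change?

-0.8

The distance was about 6.4 in the first image and 5.6 in the second, so they moved 0.8 units closer together.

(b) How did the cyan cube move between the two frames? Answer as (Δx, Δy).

(-2.0, -3.2)

The cyan cube started near (12.7, 8.2) and ended near (10.7, 5.0).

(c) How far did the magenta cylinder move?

0.9

The magenta cylinder was near (10.8, 7.8) before and (11.3, 7.1) after, so it travelled √(0.5² + 0.7²) ≈ 0.9 units.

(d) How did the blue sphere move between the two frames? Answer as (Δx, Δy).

(0.9, 1.3)

The blue sphere was at about (2.5, 1.5) and moved to about (3.4, 2.8).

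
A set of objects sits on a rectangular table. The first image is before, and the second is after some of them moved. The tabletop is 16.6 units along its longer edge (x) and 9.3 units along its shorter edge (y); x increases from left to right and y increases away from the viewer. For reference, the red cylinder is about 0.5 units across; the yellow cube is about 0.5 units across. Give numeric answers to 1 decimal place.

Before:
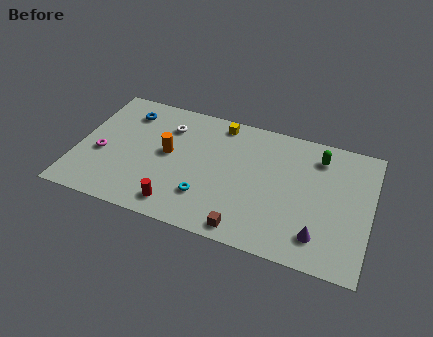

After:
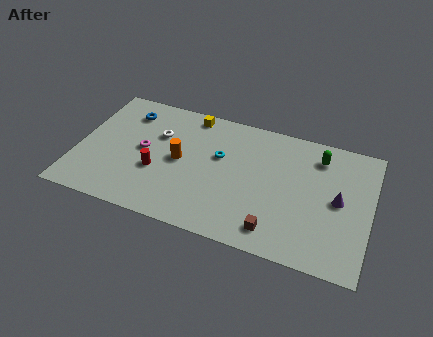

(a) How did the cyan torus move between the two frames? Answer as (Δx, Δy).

(0.5, 3.2)

From the two frames, the cyan torus sits at roughly (7.5, 2.5) before and (8.0, 5.7) after.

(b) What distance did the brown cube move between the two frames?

1.7

The brown cube moved from about (9.9, 1.0) to (11.5, 1.5), a distance of √(1.6² + 0.5²) ≈ 1.7.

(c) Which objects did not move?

the blue torus and the green capsule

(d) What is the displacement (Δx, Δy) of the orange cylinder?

(0.7, -0.3)

From the two frames, the orange cylinder sits at roughly (5.1, 5.0) before and (5.8, 4.7) after.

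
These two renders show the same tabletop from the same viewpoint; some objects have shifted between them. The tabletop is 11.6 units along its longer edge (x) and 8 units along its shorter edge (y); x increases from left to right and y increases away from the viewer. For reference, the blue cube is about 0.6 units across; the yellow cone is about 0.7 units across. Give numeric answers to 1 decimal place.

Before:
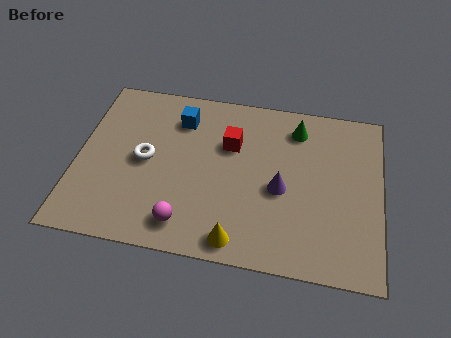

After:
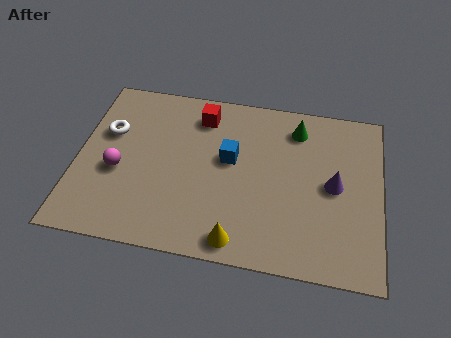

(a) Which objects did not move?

the green cone and the yellow cone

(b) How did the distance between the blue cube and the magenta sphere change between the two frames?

-0.5

The distance was about 4.9 in the first image and 4.4 in the second, so they moved 0.5 units closer together.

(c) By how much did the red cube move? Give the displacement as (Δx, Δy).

(-1.2, 1.2)

The red cube started near (5.8, 5.3) and ended near (4.6, 6.5).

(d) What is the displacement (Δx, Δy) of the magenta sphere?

(-2.7, 2.0)

The magenta sphere started near (4.3, 1.3) and ended near (1.6, 3.3).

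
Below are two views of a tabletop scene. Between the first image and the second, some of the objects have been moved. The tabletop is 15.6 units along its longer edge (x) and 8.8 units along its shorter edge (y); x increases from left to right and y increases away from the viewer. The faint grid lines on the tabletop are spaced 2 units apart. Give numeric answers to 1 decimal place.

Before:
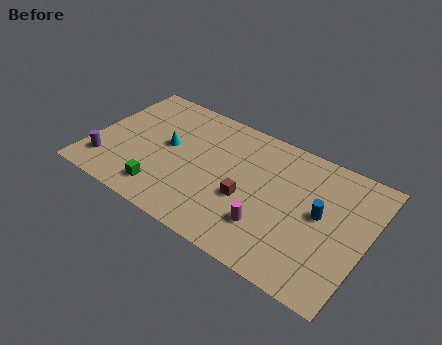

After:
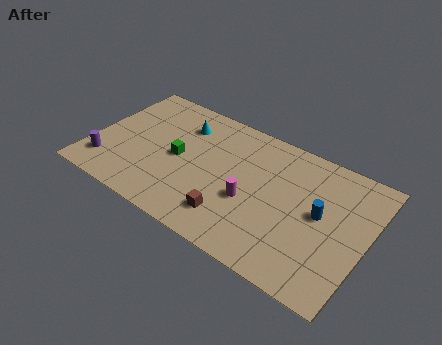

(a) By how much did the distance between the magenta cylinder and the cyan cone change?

-1.1

They were about 6.6 units apart before and 5.5 after — 1.1 units closer together.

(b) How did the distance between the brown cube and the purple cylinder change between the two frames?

-0.8

They were about 8.1 units apart before and 7.3 after — 0.8 units closer together.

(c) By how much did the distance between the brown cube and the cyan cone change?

+1.1

The distance was about 5.0 in the first image and 6.1 in the second, so they moved 1.1 units further apart.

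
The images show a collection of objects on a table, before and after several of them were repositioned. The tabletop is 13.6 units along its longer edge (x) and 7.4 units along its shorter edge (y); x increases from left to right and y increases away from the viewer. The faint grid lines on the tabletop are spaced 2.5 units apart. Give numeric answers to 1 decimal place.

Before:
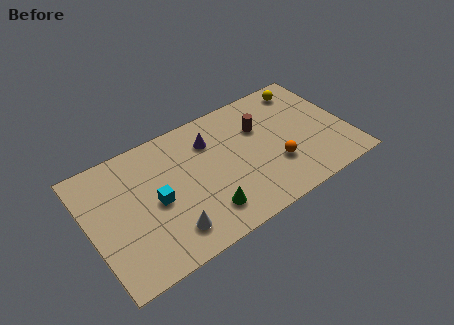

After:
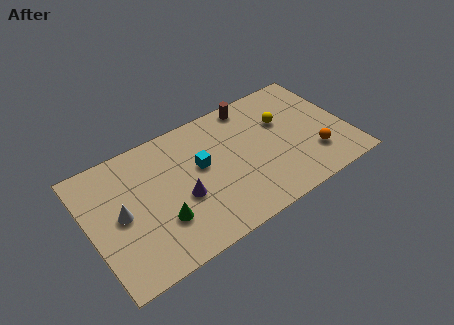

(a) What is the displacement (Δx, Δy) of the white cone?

(-2.2, 2.2)

The white cone started near (3.8, 1.5) and ended near (1.6, 3.7).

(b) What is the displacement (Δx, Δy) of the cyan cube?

(2.5, 0.8)

From the two frames, the cyan cube sits at roughly (3.4, 3.5) before and (5.9, 4.3) after.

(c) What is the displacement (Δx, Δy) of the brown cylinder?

(-0.2, 1.6)

The brown cylinder started near (9.2, 5.0) and ended near (9.0, 6.6).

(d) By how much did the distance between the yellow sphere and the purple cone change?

+0.6

They were about 5.4 units apart before and 6.0 after — 0.6 units further apart.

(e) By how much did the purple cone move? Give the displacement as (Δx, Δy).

(-1.9, -2.5)

From the two frames, the purple cone sits at roughly (6.6, 5.5) before and (4.7, 3.0) after.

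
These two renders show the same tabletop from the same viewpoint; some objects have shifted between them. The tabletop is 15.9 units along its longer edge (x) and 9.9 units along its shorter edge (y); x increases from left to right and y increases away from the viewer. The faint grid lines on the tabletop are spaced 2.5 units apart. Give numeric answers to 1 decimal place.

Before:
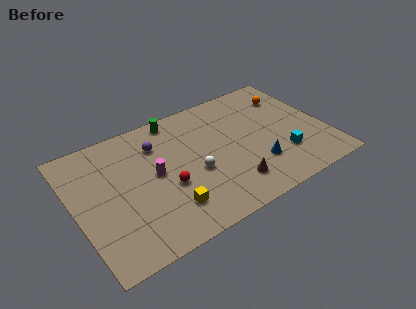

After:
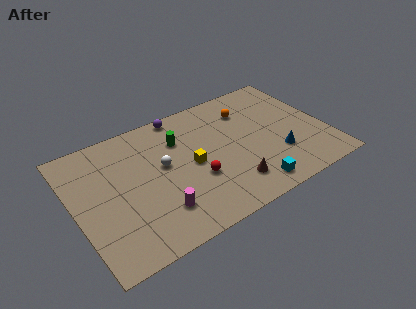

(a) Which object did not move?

the brown cone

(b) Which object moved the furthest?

the yellow cube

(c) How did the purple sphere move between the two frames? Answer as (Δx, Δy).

(1.8, 1.7)

From the two frames, the purple sphere sits at roughly (5.5, 7.4) before and (7.3, 9.1) after.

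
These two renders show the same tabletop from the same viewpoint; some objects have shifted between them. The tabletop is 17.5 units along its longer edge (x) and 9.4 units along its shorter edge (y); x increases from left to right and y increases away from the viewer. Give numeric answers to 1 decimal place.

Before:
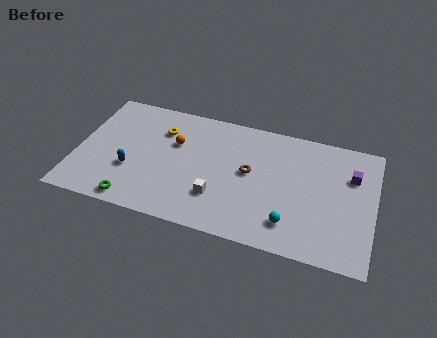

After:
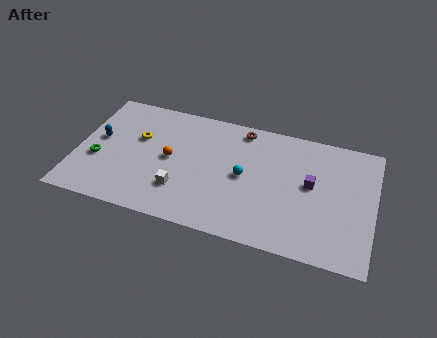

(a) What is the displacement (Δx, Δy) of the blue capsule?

(-2.1, 1.9)

The blue capsule was at about (3.3, 3.3) and moved to about (1.2, 5.2).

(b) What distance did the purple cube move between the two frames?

2.6

The purple cube was near (16.1, 6.5) before and (13.8, 5.2) after, so it travelled √(2.3² + 1.3²) ≈ 2.6 units.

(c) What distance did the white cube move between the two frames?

2.2

The white cube moved from about (8.5, 2.7) to (6.3, 2.6), a distance of √(2.2² + 0.1²) ≈ 2.2.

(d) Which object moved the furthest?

the cyan sphere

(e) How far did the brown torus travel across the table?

3.3

The brown torus moved from about (10.2, 5.1) to (9.5, 8.3), a distance of √(0.7² + 3.2²) ≈ 3.3.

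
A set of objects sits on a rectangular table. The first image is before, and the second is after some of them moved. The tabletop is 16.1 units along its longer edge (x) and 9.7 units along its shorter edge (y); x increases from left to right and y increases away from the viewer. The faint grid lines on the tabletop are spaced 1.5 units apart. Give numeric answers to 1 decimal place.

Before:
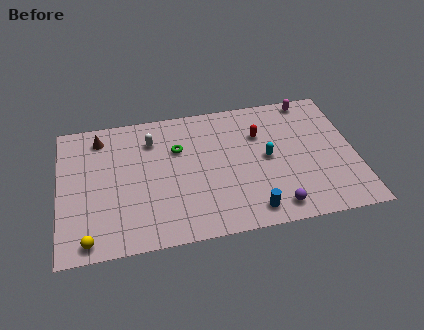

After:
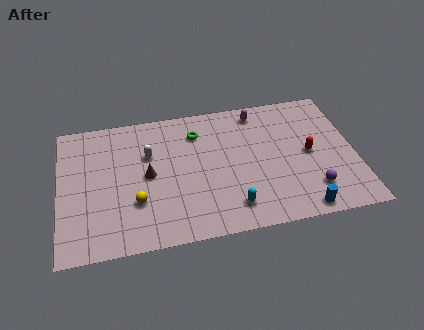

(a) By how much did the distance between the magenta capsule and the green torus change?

-4.2

Before: roughly 7.7 units apart; after: 3.5. That's 4.2 units closer together.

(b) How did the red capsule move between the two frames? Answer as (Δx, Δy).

(2.6, -1.9)

The red capsule was at about (11.0, 6.7) and moved to about (13.6, 4.8).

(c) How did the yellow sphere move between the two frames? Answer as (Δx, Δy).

(2.6, 2.1)

The yellow sphere started near (1.5, 1.0) and ended near (4.1, 3.1).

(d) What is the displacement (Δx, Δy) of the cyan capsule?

(-2.1, -3.1)

The cyan capsule was at about (11.3, 4.9) and moved to about (9.2, 1.8).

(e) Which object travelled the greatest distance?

the brown cone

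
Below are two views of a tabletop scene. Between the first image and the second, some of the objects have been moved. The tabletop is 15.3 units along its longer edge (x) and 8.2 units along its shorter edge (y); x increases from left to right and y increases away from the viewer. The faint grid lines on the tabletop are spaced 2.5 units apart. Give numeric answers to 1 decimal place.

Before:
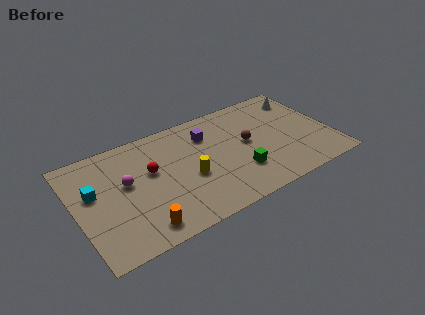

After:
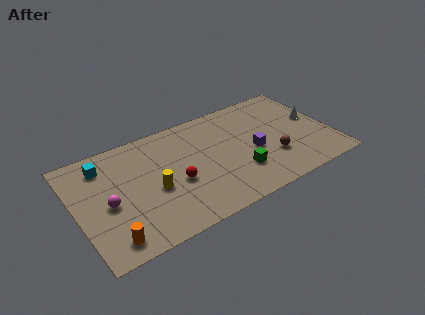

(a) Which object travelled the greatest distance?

the purple cube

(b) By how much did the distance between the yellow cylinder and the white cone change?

+1.9

They were about 8.2 units apart before and 10.1 after — 1.9 units further apart.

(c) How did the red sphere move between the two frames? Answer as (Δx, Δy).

(1.3, -1.5)

The red sphere was at about (4.5, 4.9) and moved to about (5.8, 3.4).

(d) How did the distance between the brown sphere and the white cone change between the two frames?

-0.9

They were about 4.4 units apart before and 3.5 after — 0.9 units closer together.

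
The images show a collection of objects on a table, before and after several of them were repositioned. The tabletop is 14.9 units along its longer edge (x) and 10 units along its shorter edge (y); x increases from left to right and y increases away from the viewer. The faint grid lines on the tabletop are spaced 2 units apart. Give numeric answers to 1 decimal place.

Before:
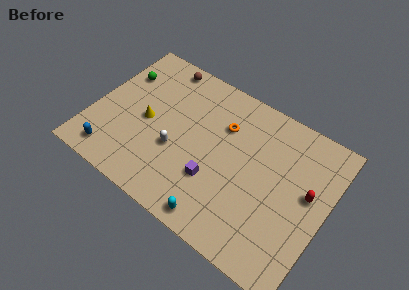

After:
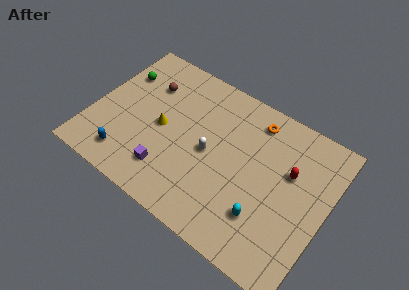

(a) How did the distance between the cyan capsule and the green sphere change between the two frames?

+1.4

They were about 9.7 units apart before and 11.1 after — 1.4 units further apart.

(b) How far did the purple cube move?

3.0

The purple cube moved from about (8.1, 3.2) to (5.3, 2.2), a distance of √(2.8² + 1.0²) ≈ 3.0.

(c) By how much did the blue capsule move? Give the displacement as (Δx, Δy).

(0.9, 0.3)

The blue capsule started near (1.8, 1.4) and ended near (2.7, 1.7).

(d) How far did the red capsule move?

1.5

From (13.7, 5.6) to (12.4, 6.3), the red capsule covered √(1.3² + 0.7²) ≈ 1.5 units.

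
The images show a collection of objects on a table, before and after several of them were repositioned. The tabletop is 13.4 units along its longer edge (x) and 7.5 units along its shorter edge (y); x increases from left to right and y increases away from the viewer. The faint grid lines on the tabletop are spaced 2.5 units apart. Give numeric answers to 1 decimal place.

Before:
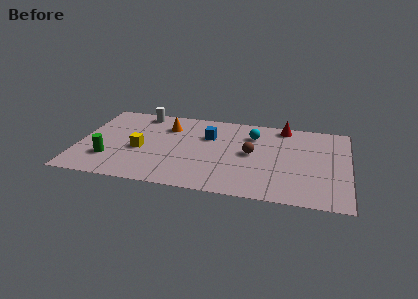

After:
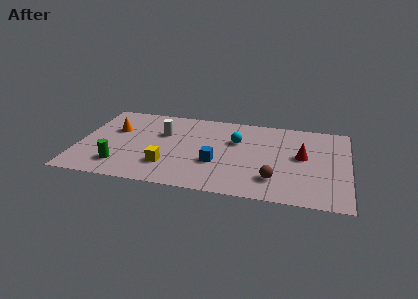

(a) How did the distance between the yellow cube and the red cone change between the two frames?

-0.9

Before: roughly 7.8 units apart; after: 6.9. That's 0.9 units closer together.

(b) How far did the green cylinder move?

0.8

The green cylinder was near (1.6, 2.1) before and (2.2, 1.6) after, so it travelled √(0.6² + 0.5²) ≈ 0.8 units.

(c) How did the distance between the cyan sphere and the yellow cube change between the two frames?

-1.6

Before: roughly 6.0 units apart; after: 4.4. That's 1.6 units closer together.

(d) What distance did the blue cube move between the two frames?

2.5

The blue cube moved from about (6.4, 5.1) to (6.9, 2.7), a distance of √(0.5² + 2.4²) ≈ 2.5.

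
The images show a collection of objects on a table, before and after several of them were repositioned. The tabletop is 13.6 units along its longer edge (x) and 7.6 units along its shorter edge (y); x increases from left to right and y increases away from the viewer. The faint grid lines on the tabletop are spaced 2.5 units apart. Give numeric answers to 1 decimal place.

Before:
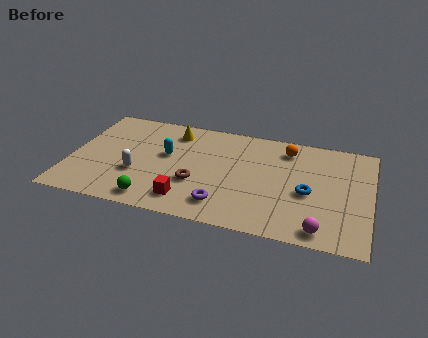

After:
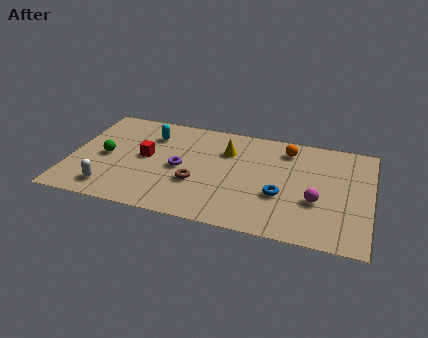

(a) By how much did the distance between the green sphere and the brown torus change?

+1.8

They were about 2.5 units apart before and 4.3 after — 1.8 units further apart.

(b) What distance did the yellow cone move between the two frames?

2.6

The yellow cone was near (4.5, 6.2) before and (7.0, 5.4) after, so it travelled √(2.5² + 0.8²) ≈ 2.6 units.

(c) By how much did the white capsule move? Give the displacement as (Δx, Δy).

(-1.1, -1.4)

The white capsule was at about (3.1, 2.7) and moved to about (2.0, 1.3).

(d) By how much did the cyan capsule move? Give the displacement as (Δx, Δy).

(-0.8, 1.3)

The cyan capsule started near (4.3, 4.4) and ended near (3.5, 5.7).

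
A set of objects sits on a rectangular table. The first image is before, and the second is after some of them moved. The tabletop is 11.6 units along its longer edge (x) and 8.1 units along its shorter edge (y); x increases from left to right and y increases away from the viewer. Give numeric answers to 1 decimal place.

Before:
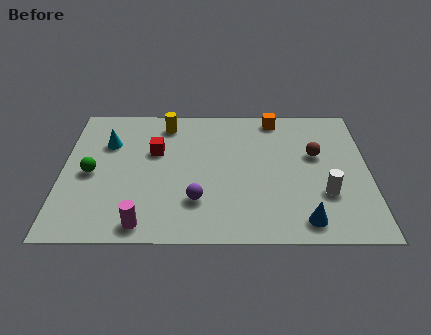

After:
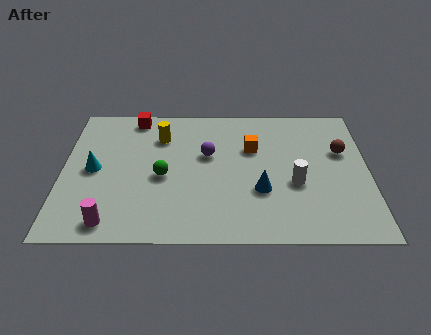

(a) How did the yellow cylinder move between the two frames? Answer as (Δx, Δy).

(-0.2, -0.8)

From the two frames, the yellow cylinder sits at roughly (3.9, 6.8) before and (3.7, 6.0) after.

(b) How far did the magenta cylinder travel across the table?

1.2

The magenta cylinder moved from about (3.1, 0.9) to (1.9, 1.0), a distance of √(1.2² + 0.1²) ≈ 1.2.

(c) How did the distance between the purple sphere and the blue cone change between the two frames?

-1.2

The distance was about 4.1 in the first image and 2.9 in the second, so they moved 1.2 units closer together.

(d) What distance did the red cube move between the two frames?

2.2

The red cube was near (3.5, 5.1) before and (2.7, 7.2) after, so it travelled √(0.8² + 2.1²) ≈ 2.2 units.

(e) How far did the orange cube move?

2.1

The orange cube moved from about (8.1, 7.2) to (7.2, 5.3), a distance of √(0.9² + 1.9²) ≈ 2.1.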